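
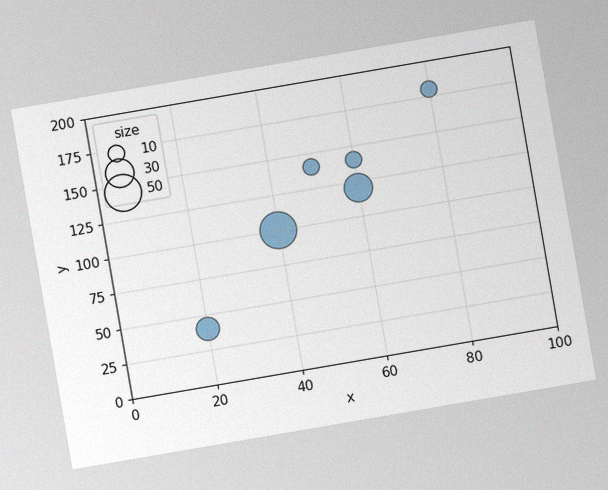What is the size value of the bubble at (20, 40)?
20

The chart is tilted about 10° counter-clockwise, with some photo noise. Matching the bubble at (20, 40) against the size legend gives 20.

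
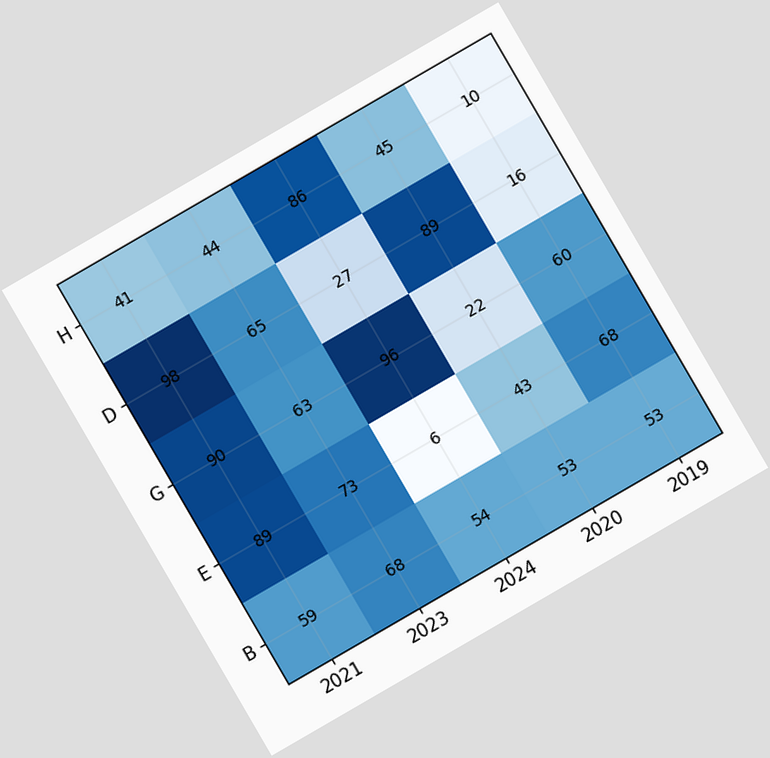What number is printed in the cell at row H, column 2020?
45

The chart is tilted about 30° counter-clockwise. The (H, 2020) cell reads 45.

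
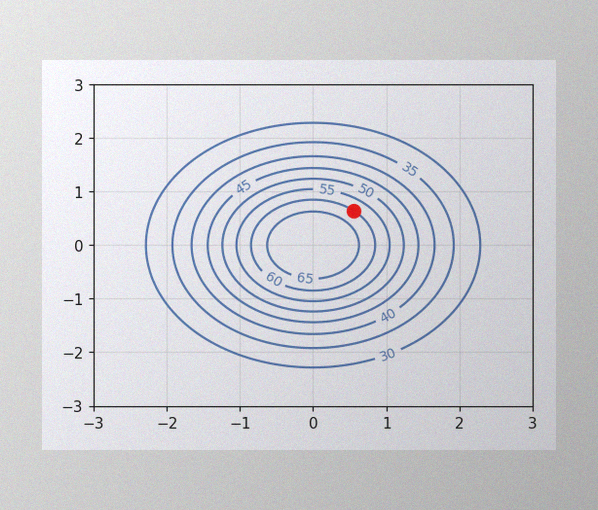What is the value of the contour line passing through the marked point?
The image has some photo noise and uneven lighting. The marked point sits on the contour labelled 60.

60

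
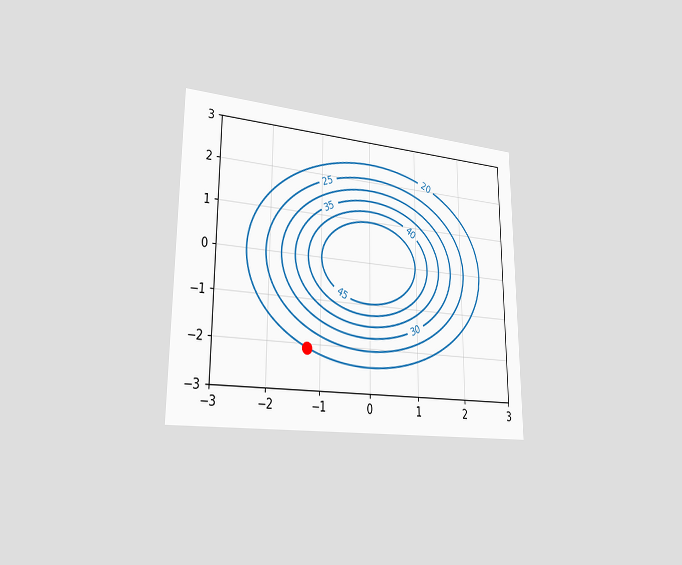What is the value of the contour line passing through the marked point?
20

The chart is viewed slightly from the left. The marked point sits on the contour labelled 20.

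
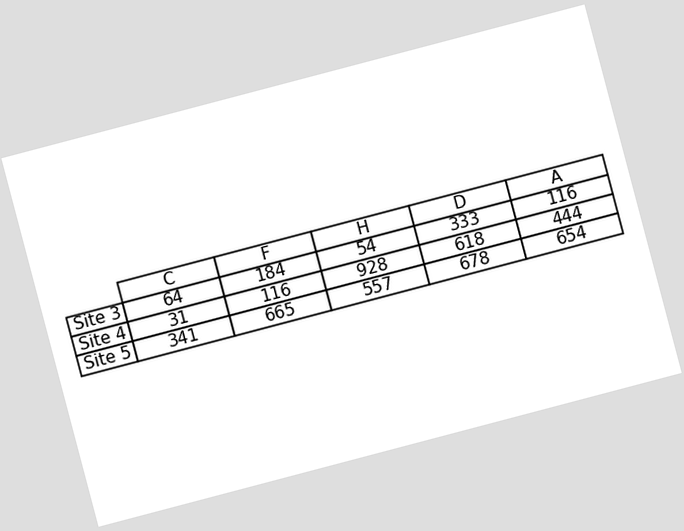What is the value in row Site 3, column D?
The chart is tilted about 15° counter-clockwise. The (Site 3, D) cell reads 333.

333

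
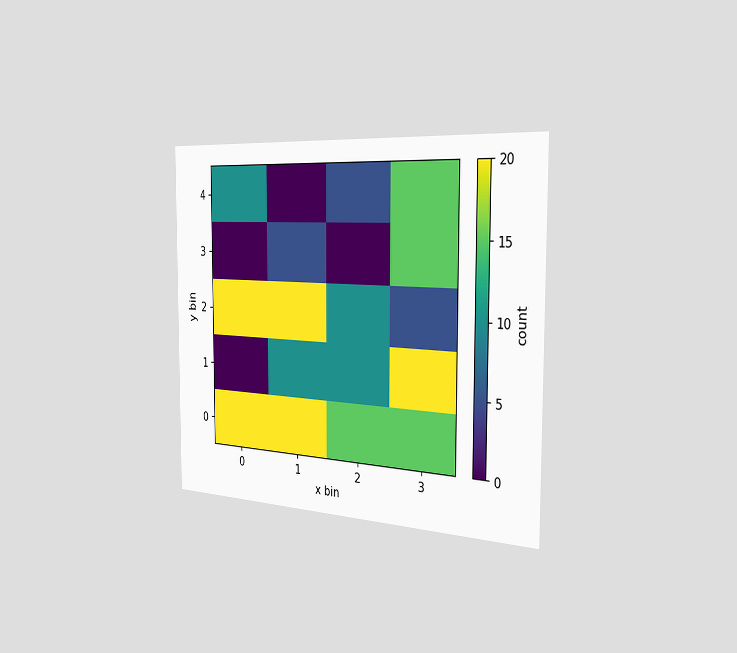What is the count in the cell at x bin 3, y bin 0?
15

The chart is viewed slightly from the right. Matching the cell (3, 0) against the colorbar gives 15.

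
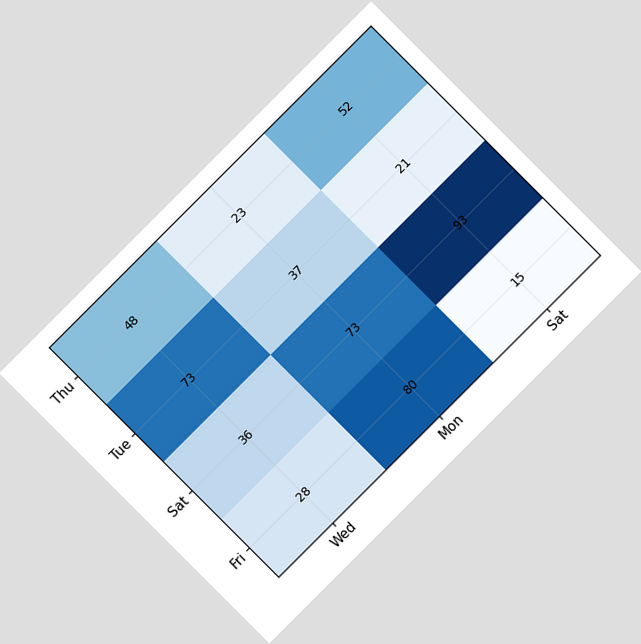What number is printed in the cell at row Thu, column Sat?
The chart is tilted about 45° counter-clockwise. The (Thu, Sat) cell reads 52.

52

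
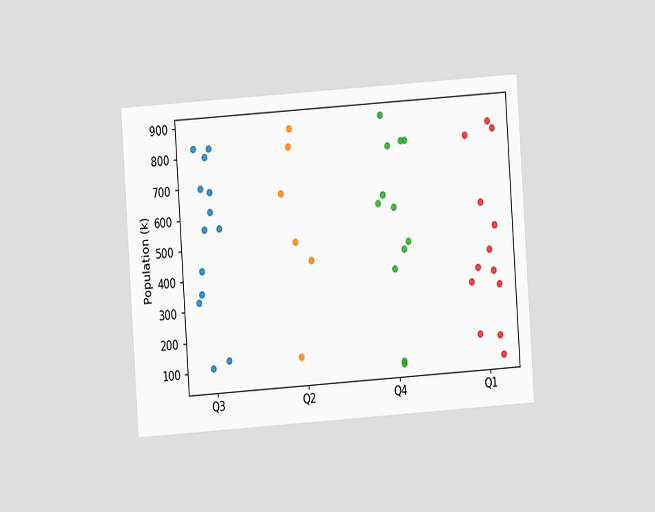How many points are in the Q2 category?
The chart is tilted about 4° counter-clockwise and viewed at a slight angle. Counting the markers in the Q2 column gives 6.

6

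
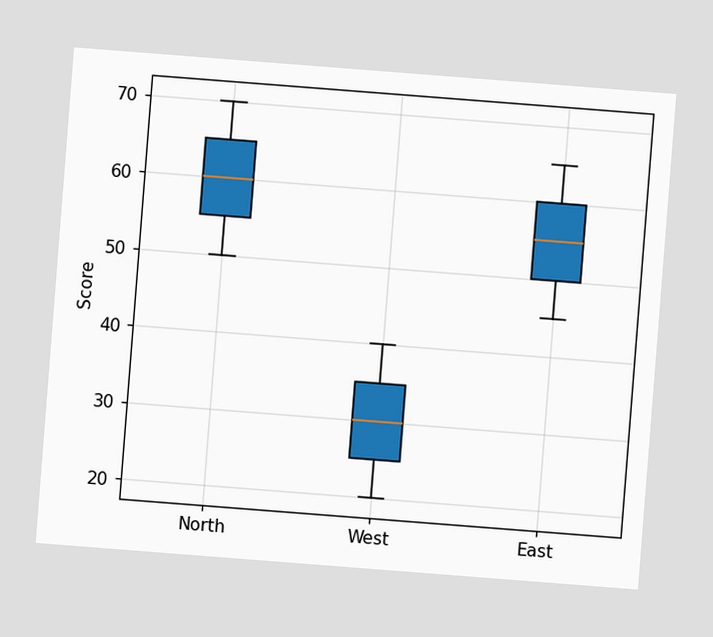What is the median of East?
55

The chart is tilted about 4° clockwise. The median line in the East box sits at 55.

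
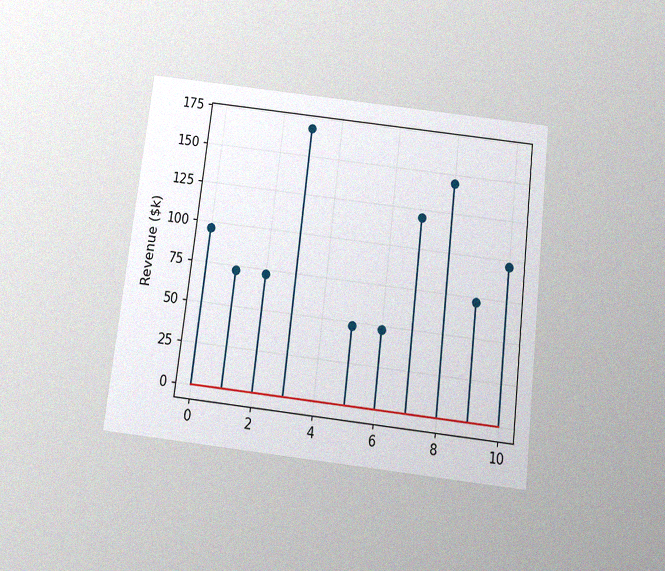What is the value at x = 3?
$168k

The chart is tilted about 7° clockwise and viewed slightly from below, with some photo noise. The stem at x=3 reaches $168k.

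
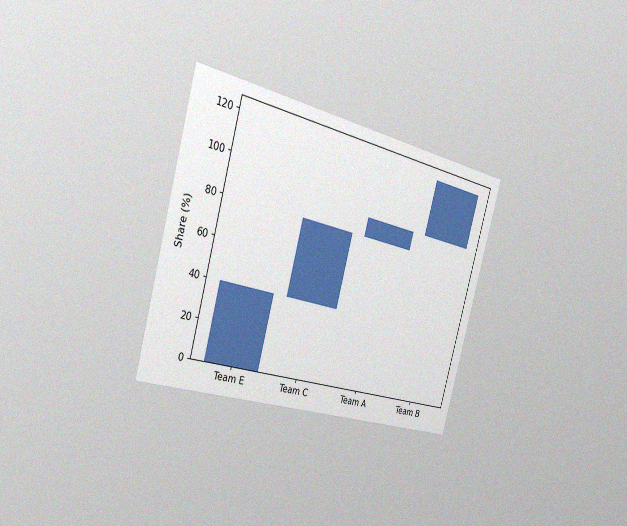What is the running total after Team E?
40%

The chart is tilted about 15° clockwise and viewed slightly from the left, with some photo noise. After Team E the running total reaches 40%.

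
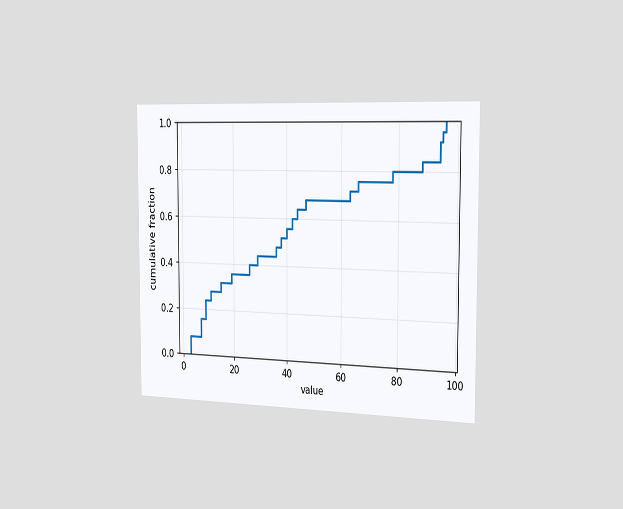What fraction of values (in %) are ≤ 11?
28%

The chart is viewed slightly from the right. At x=11 the ECDF step is at 28%.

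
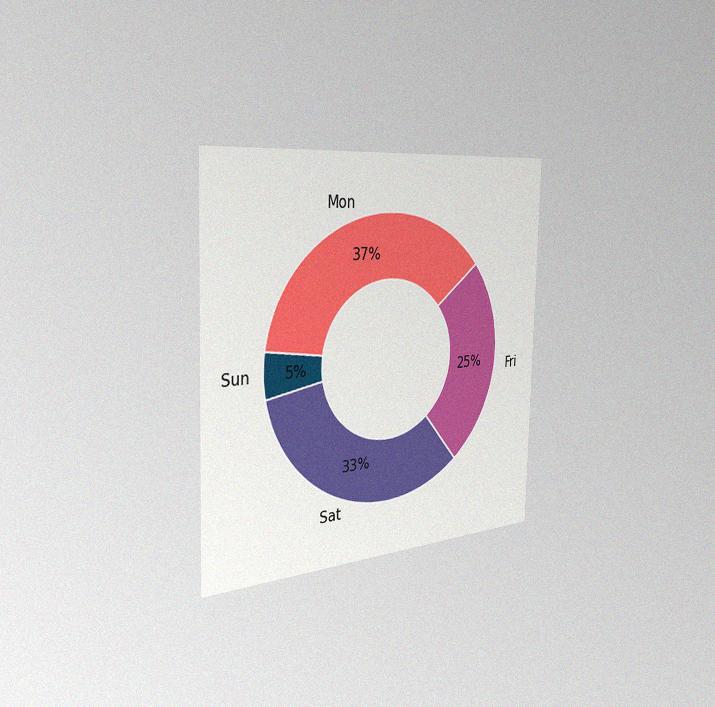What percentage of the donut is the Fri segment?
The chart is viewed slightly from the left, with some photo noise. The Fri segment takes up 25% of the ring.

25%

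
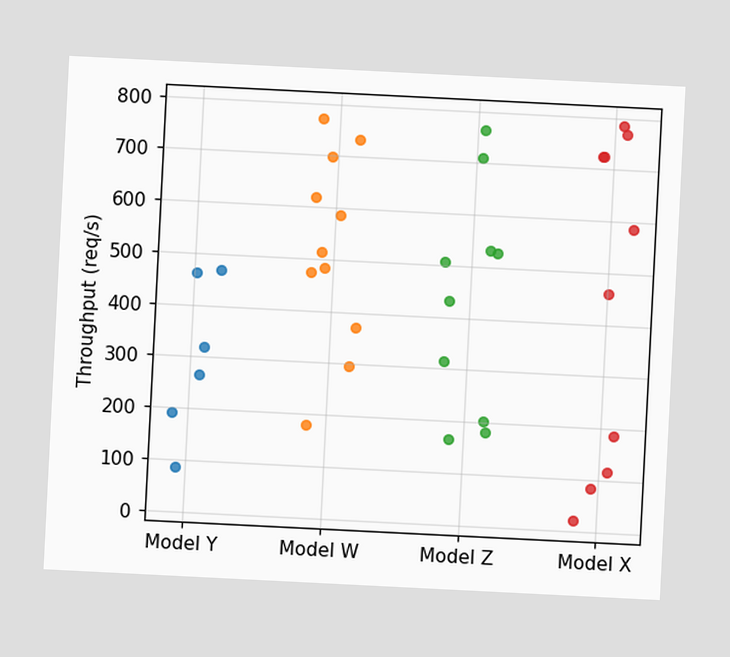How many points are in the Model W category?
The chart is tilted about 3° clockwise. Counting the markers in the Model W column gives 11.

11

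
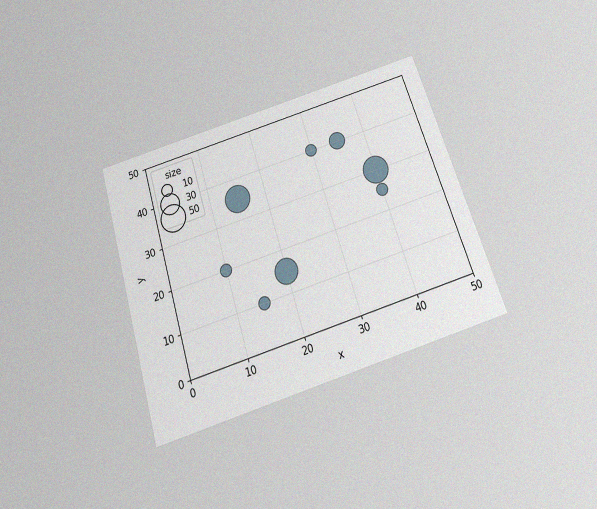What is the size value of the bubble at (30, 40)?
The chart is tilted about 17° counter-clockwise and viewed slightly from below, with some photo noise. Matching the bubble at (30, 40) against the size legend gives 10.

10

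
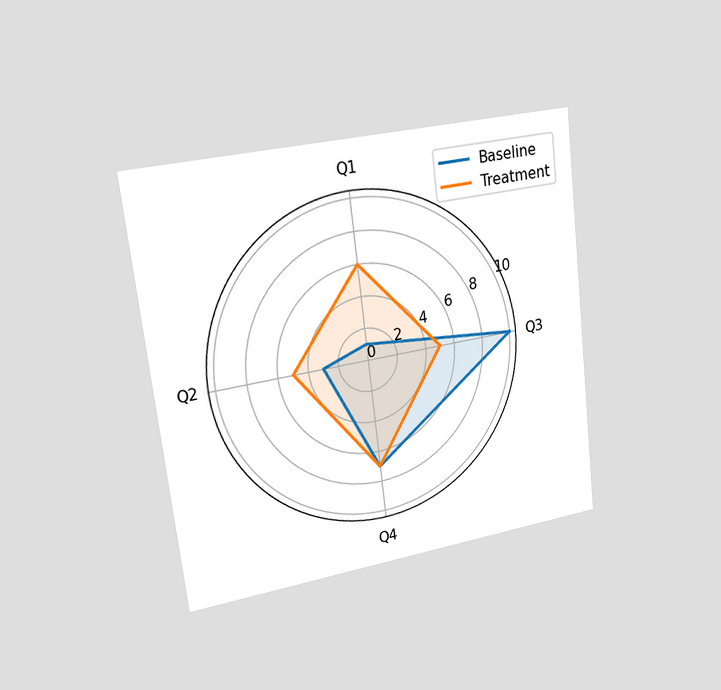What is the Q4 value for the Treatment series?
7

The chart is tilted about 7° counter-clockwise and viewed slightly from the left. On the Q4 axis, Treatment reaches 7.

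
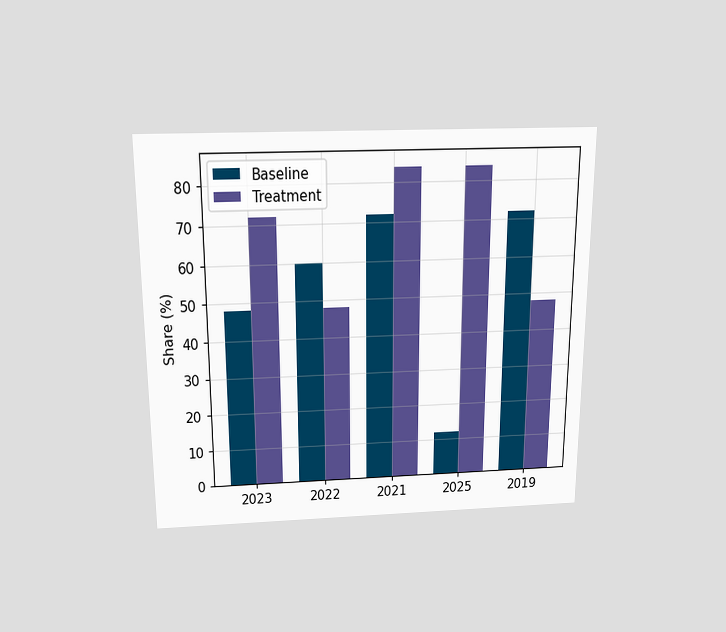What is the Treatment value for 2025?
The chart is viewed slightly from above. The Treatment bar at 2025 reaches 84% on the y-axis.

84%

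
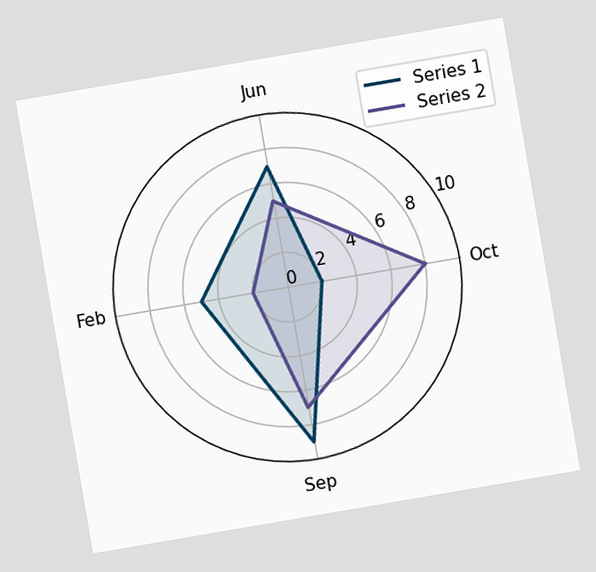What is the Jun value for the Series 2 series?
The chart is tilted about 10° counter-clockwise. On the Jun axis, Series 2 reaches 5.

5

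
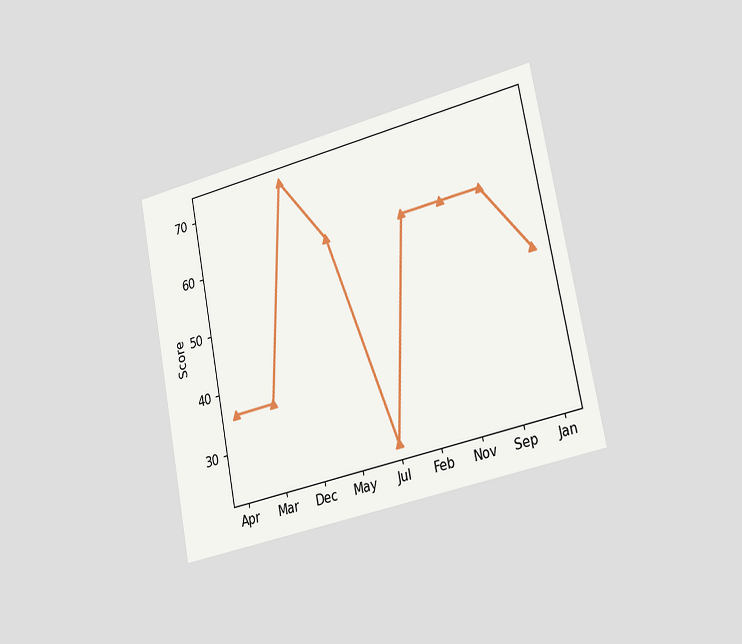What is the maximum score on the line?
The chart is tilted about 11° counter-clockwise and viewed slightly from the right. The highest point is at Dec, and reading across to the y-axis gives 72.

72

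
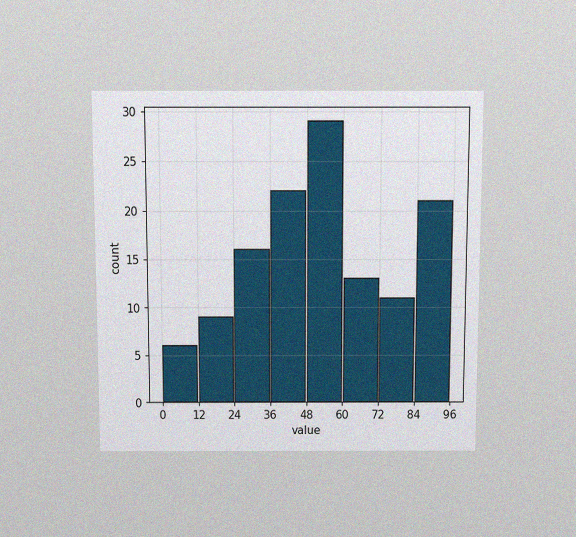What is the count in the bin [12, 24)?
9

The chart is viewed slightly from above, with some photo noise. The [12, 24) bin has height 9.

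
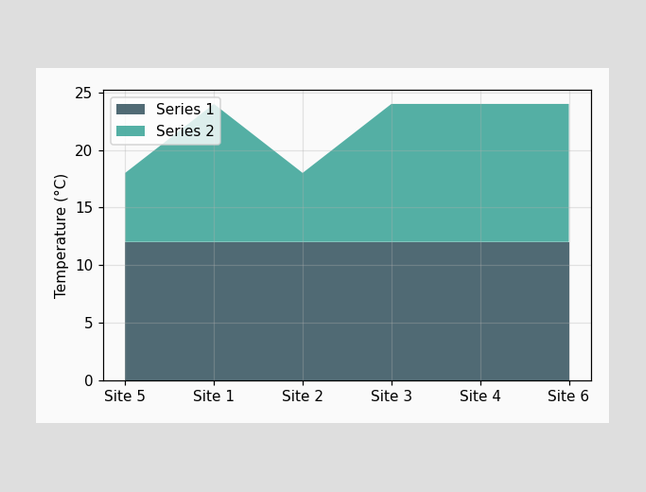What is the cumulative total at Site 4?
24°C

The stacked total at Site 4 reaches 24°C.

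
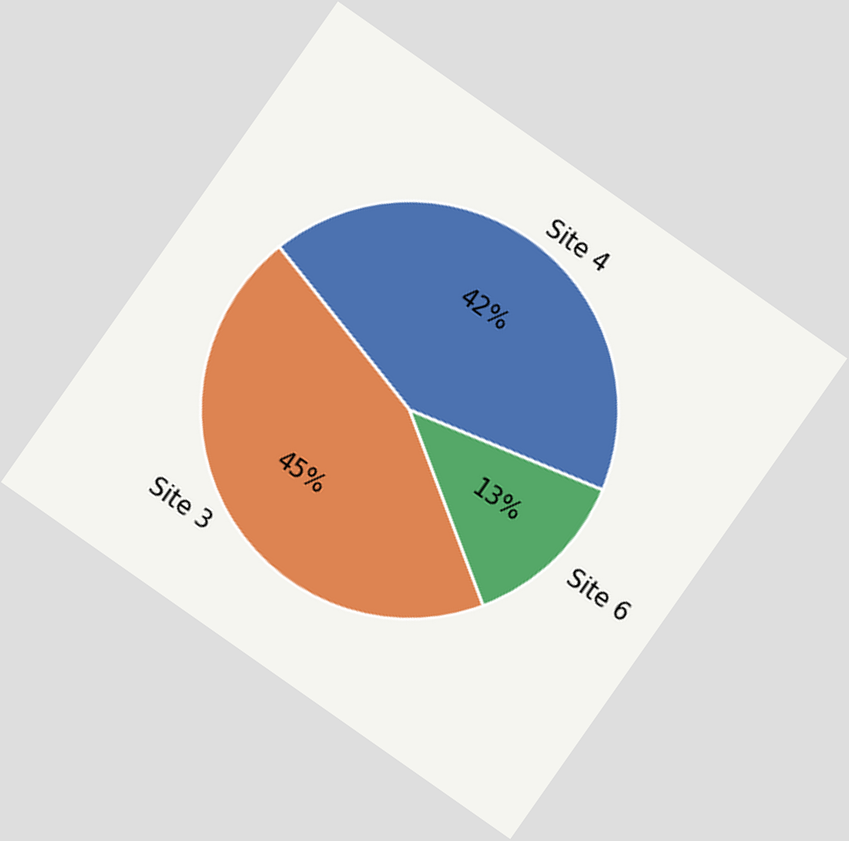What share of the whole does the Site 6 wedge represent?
The chart is tilted about 35° clockwise. The Site 6 slice takes up 13% of the pie.

13%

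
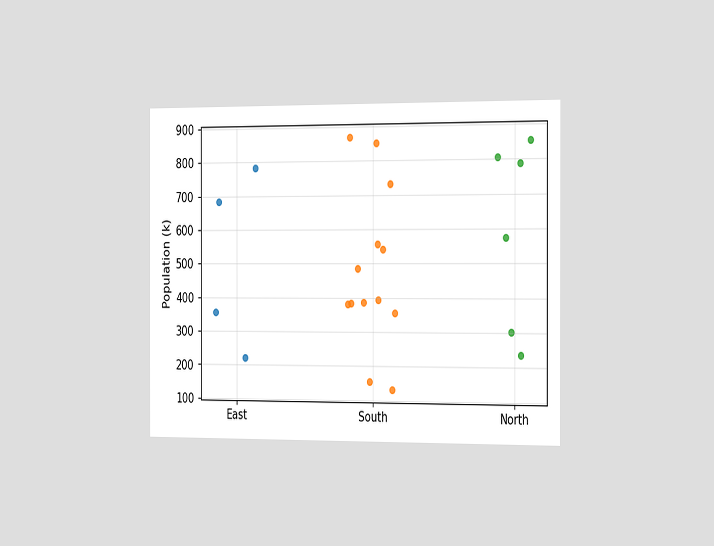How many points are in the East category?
The chart is viewed slightly from the right. Counting the markers in the East column gives 4.

4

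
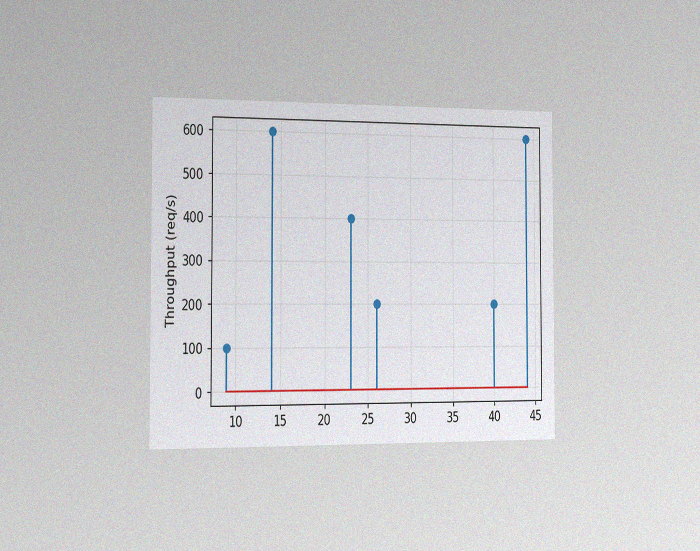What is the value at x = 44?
600req/s

The chart is viewed slightly from the left, with some photo noise. The stem at x=44 reaches 600req/s.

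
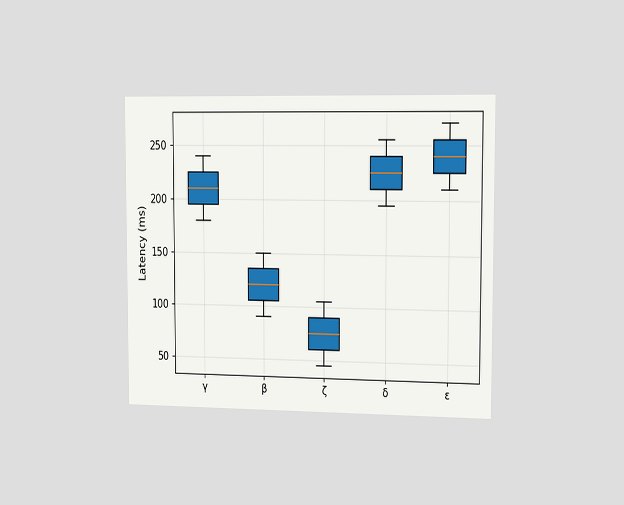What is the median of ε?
240ms

The chart is viewed slightly from the right. The median line in the ε box sits at 240ms.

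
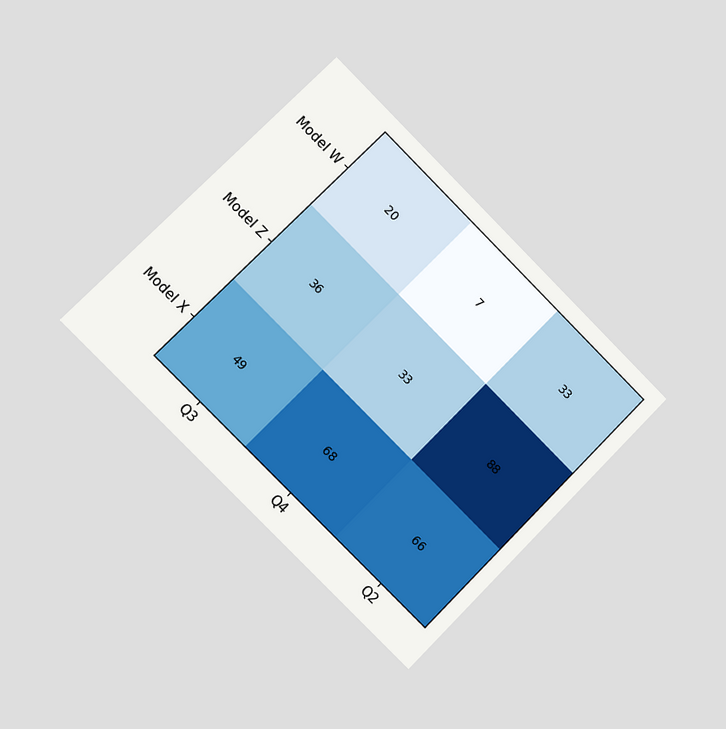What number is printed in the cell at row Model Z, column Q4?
33

The chart is tilted about 45° clockwise and viewed slightly from the left. The (Model Z, Q4) cell reads 33.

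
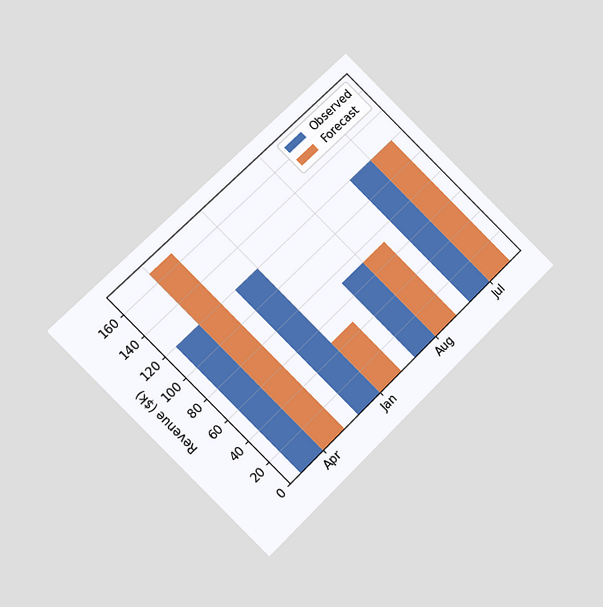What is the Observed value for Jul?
$120k

The chart is tilted about 45° counter-clockwise and viewed at a slight angle. The Observed bar at Jul reaches $120k on the y-axis.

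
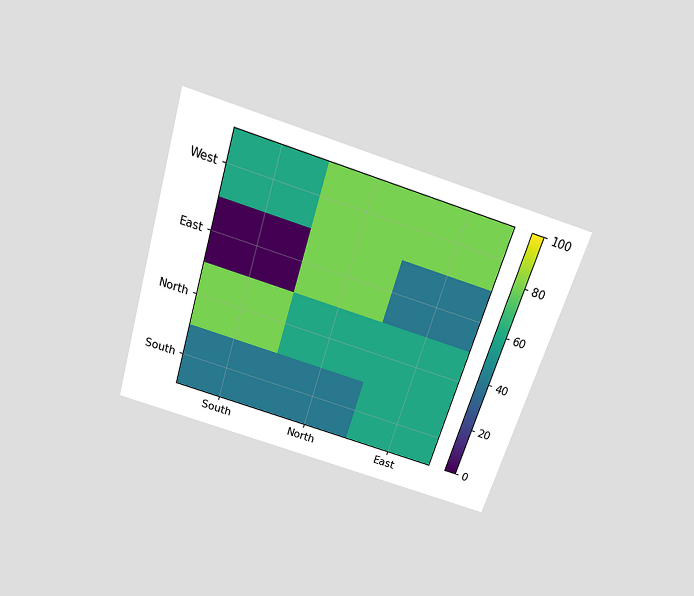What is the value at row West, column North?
The chart is tilted about 17° clockwise and viewed slightly from above. Matching cell (West, North) against the colorbar gives 80.

80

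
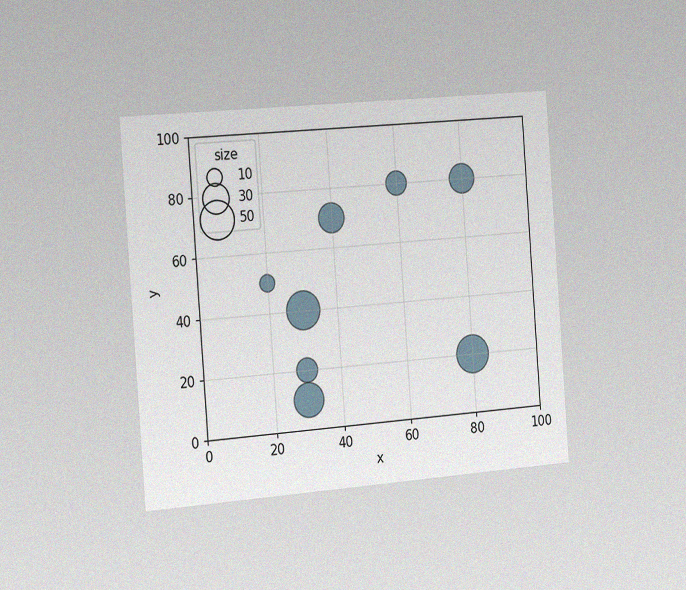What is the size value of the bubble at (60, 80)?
20

The chart is tilted about 4° counter-clockwise and viewed slightly from the left, with some photo noise. Matching the bubble at (60, 80) against the size legend gives 20.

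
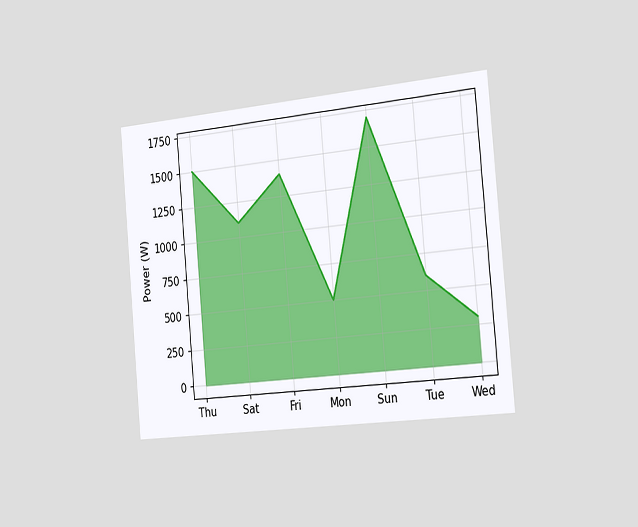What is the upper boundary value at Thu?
1500W

The chart is tilted about 5° counter-clockwise and viewed slightly from the right. At Thu the upper boundary is at 1500W.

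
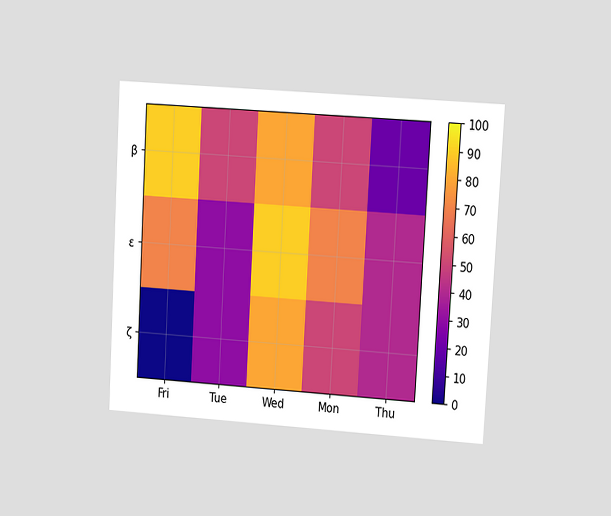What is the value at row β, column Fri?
The chart is tilted about 3° clockwise and viewed at a slight angle. Matching cell (β, Fri) against the colorbar gives 90.

90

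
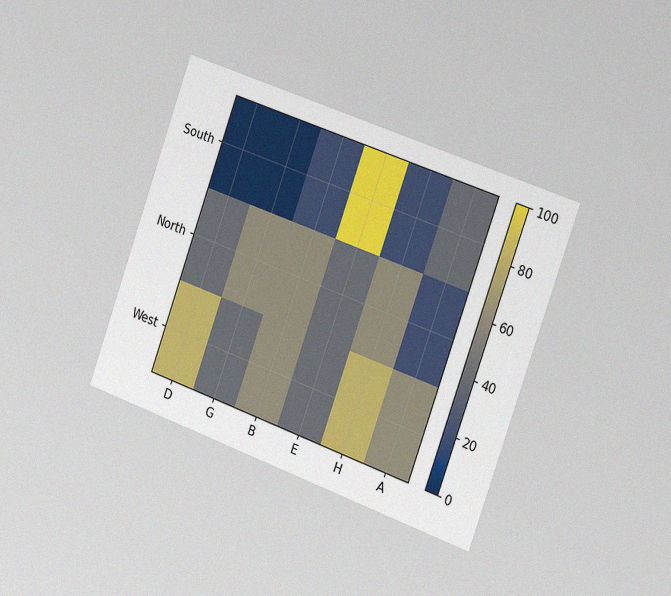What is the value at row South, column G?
0

The chart is tilted about 20° clockwise and viewed slightly from the right, with some photo noise. Matching cell (South, G) against the colorbar gives 0.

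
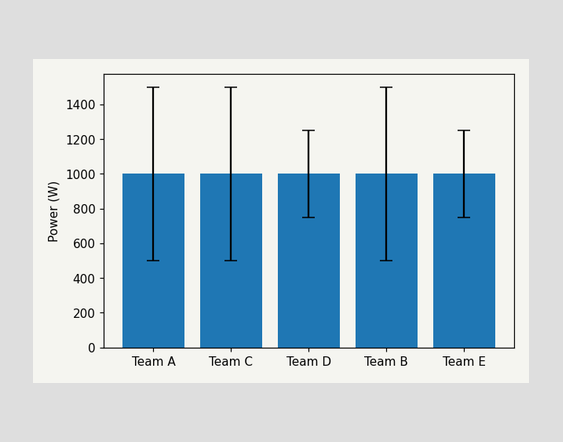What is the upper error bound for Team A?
The Team A bar's upper whisker reaches 1500W.

1500W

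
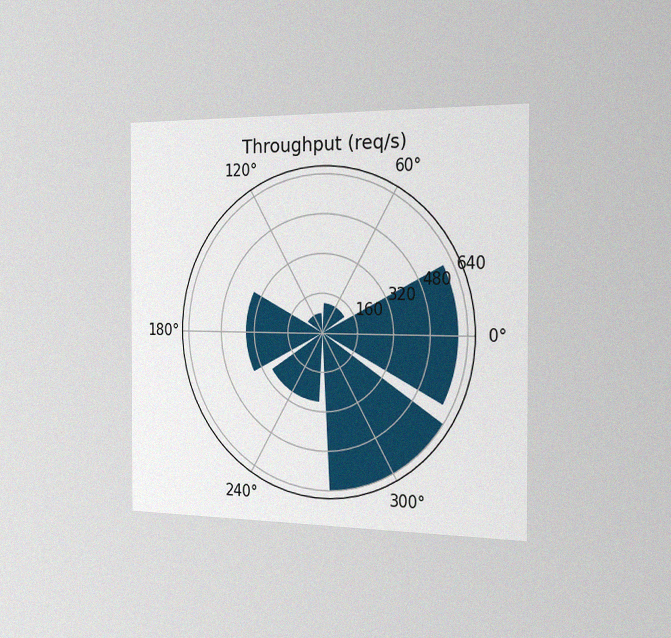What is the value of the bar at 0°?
The chart is viewed slightly from the right, with some photo noise. The bar at 0° reaches 600req/s on the radial axis.

600req/s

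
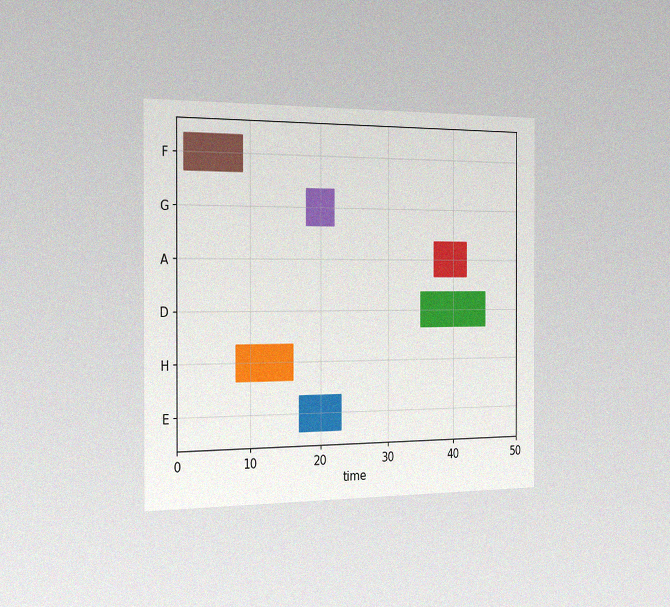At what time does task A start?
The chart is viewed slightly from the left, with some photo noise. The A bar begins at t=37.

37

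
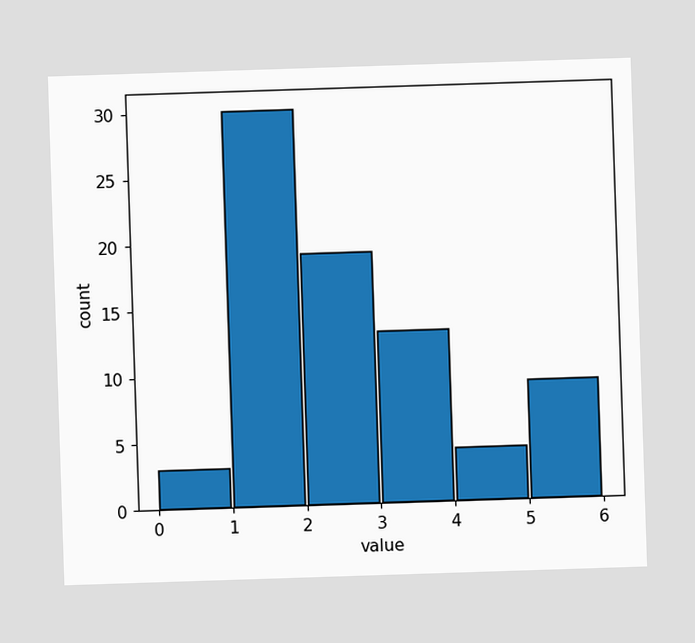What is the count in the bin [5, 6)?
The [5, 6) bin has height 9.

9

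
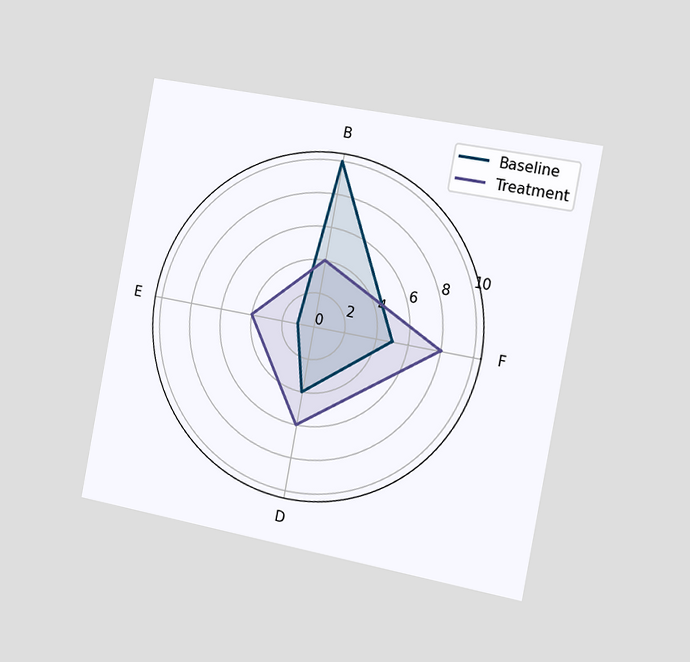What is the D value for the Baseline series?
The chart is tilted about 11° clockwise and viewed slightly from the right. On the D axis, Baseline reaches 4.

4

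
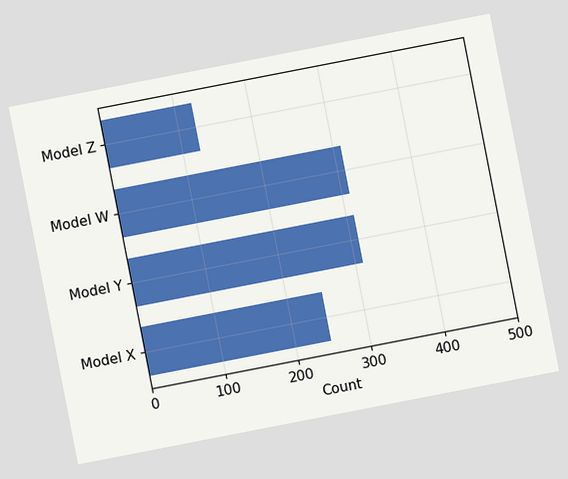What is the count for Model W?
310

The chart is tilted about 11° counter-clockwise. Reading along the chart's x-axis, the Model W bar reaches 310.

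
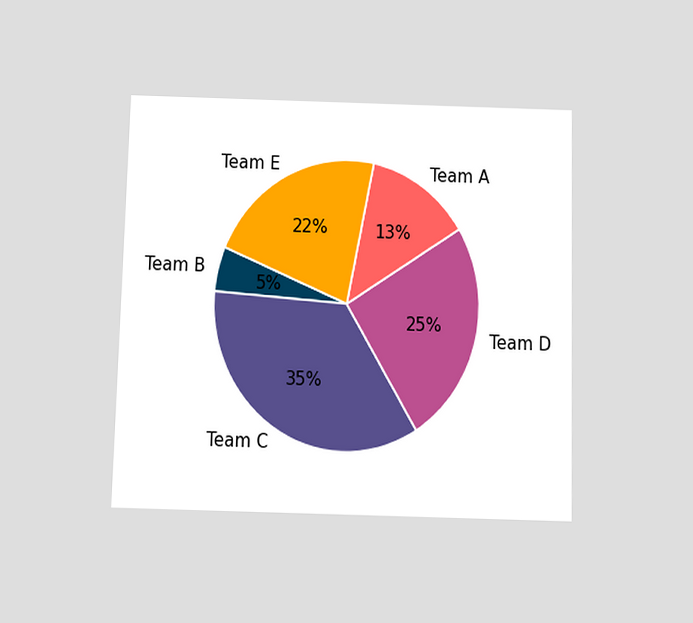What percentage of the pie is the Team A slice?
The chart is viewed slightly from below. The Team A slice takes up 13% of the pie.

13%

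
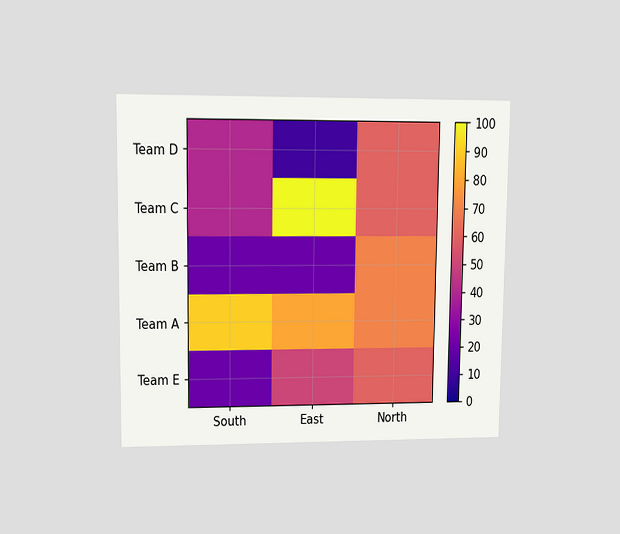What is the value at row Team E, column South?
20

The chart is viewed at a slight angle. Matching cell (Team E, South) against the colorbar gives 20.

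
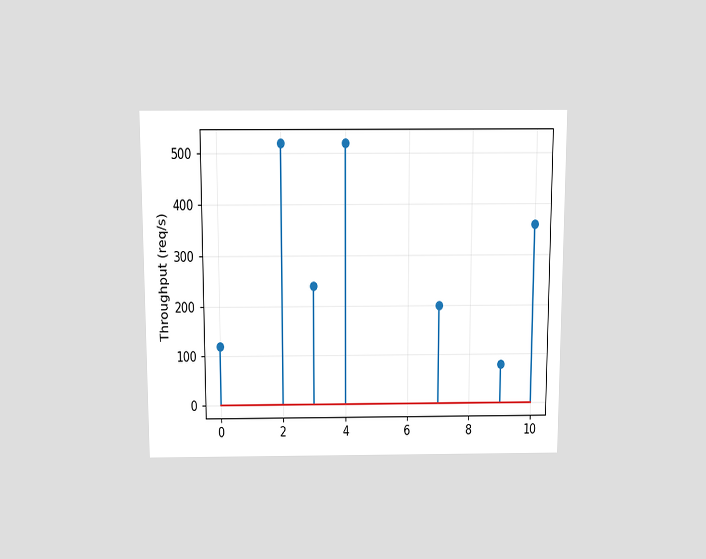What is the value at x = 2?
The chart is viewed slightly from above. The stem at x=2 reaches 520req/s.

520req/s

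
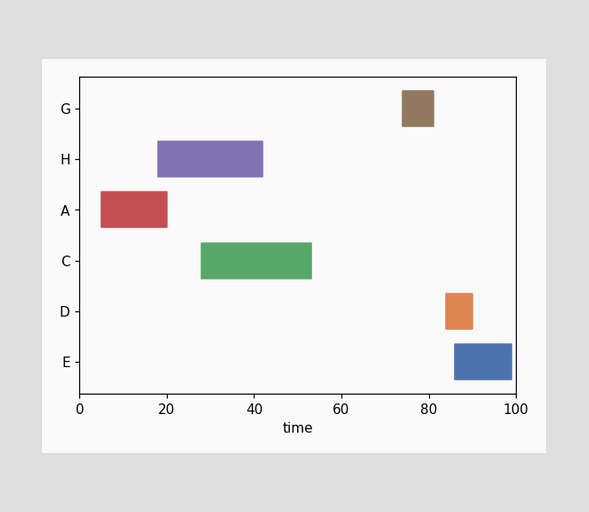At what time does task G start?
The G bar begins at t=74.

74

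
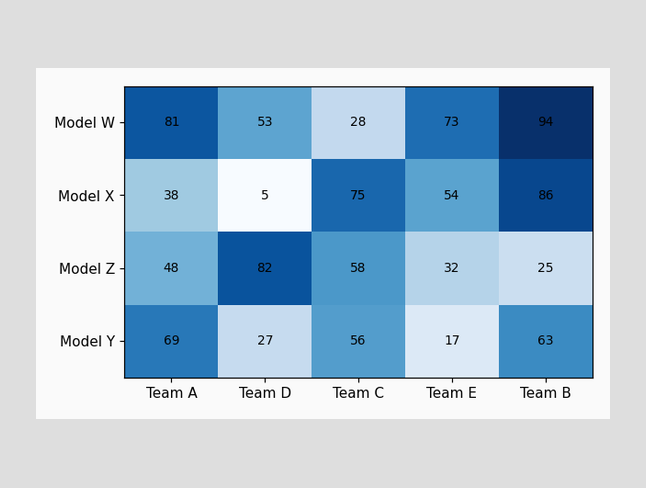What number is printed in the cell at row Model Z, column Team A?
48

The (Model Z, Team A) cell reads 48.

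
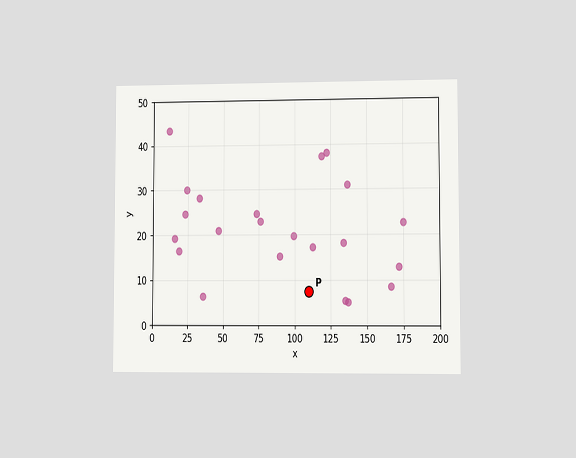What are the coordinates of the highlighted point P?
(110, 7.5)

The chart is viewed at a slight angle. Following the gridlines from P to each axis, P sits at (110, 7.5).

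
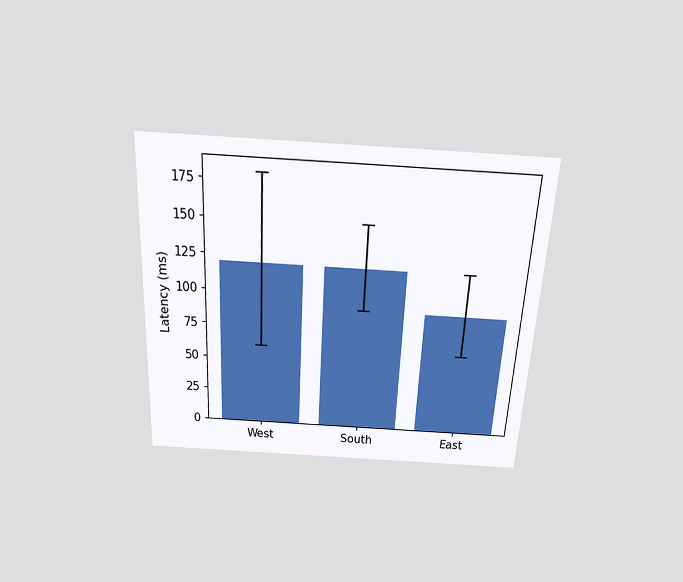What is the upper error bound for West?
The chart is tilted about 3° clockwise and viewed slightly from above. The West bar's upper whisker reaches 180ms.

180ms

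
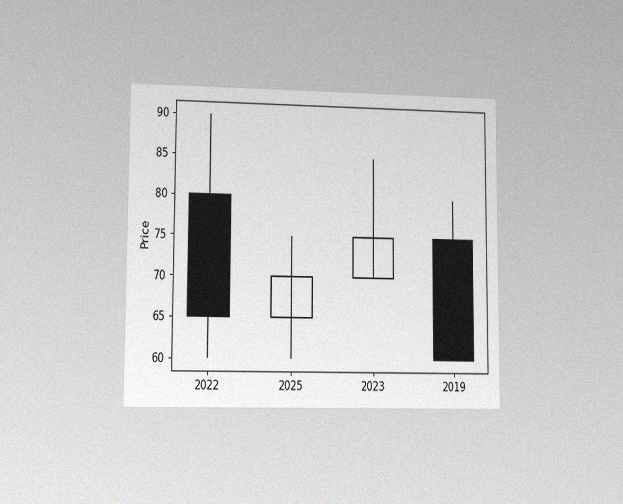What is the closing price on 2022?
65

The chart is viewed at a slight angle, with some photo noise. The 2022 candle closes at 65.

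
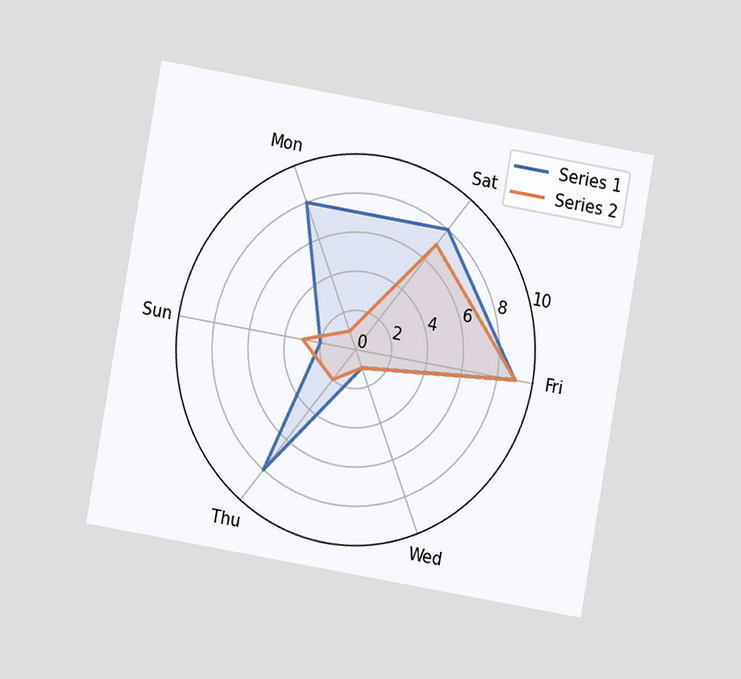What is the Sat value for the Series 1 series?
8

The chart is tilted about 10° clockwise and viewed at a slight angle. On the Sat axis, Series 1 reaches 8.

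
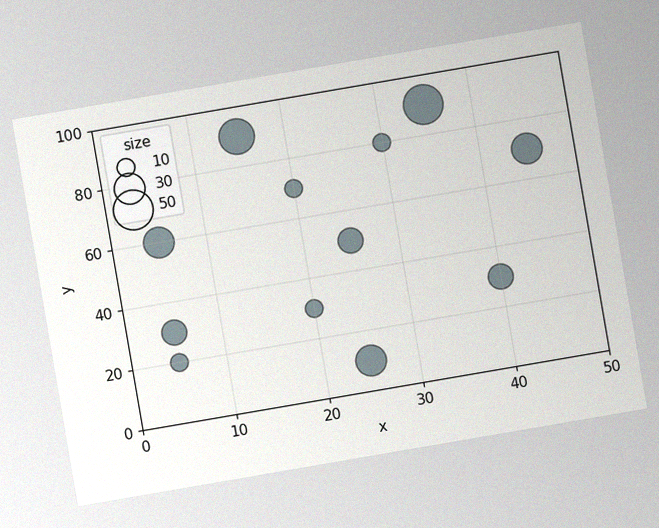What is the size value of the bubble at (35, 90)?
50

The chart is tilted about 10° counter-clockwise, with some photo noise. Matching the bubble at (35, 90) against the size legend gives 50.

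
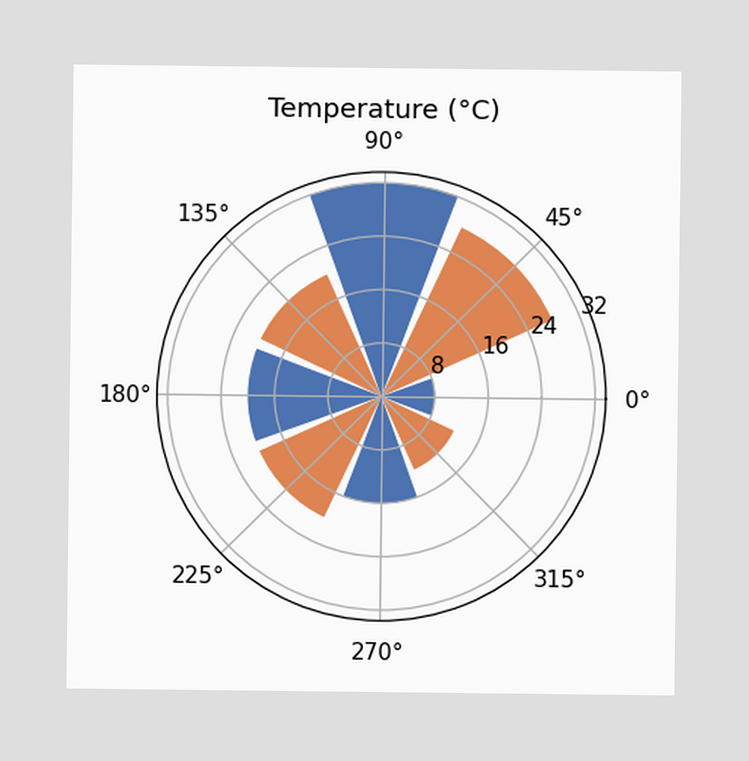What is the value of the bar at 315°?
12°C

The bar at 315° reaches 12°C on the radial axis.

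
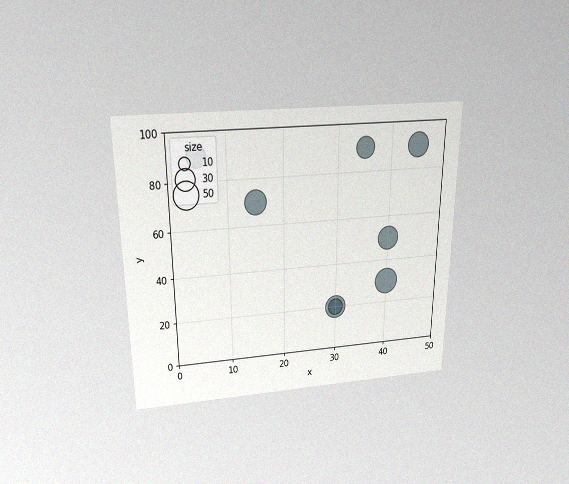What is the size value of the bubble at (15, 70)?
40

The chart is viewed slightly from above, with some photo noise. Matching the bubble at (15, 70) against the size legend gives 40.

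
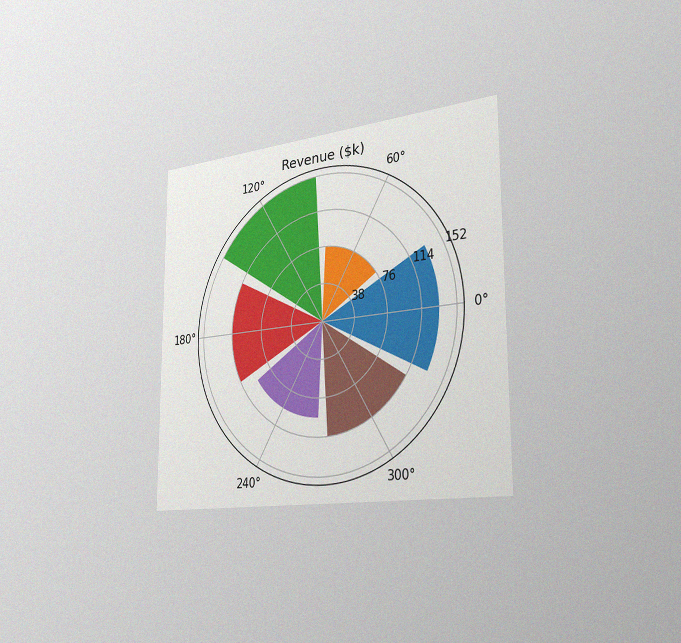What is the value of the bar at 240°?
$95k

The chart is viewed slightly from the right, with some photo noise. The bar at 240° reaches $95k on the radial axis.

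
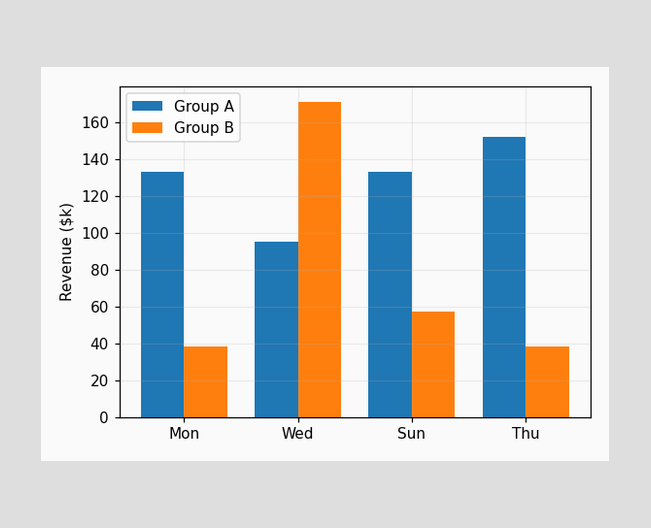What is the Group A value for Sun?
The Group A bar at Sun reaches $133k on the y-axis.

$133k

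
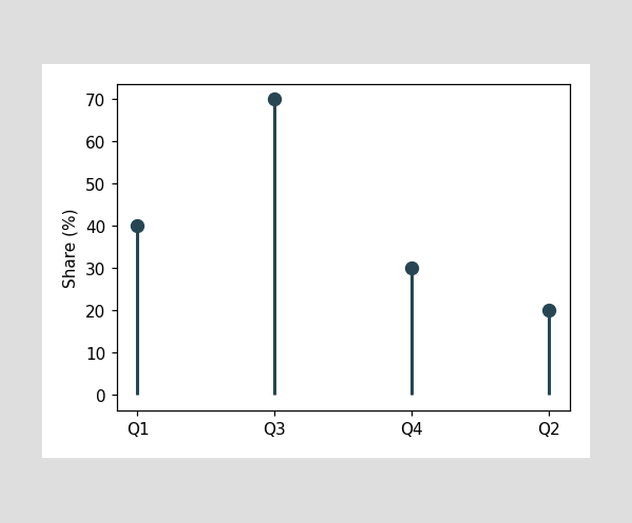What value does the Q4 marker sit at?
The Q4 marker sits at 30%.

30%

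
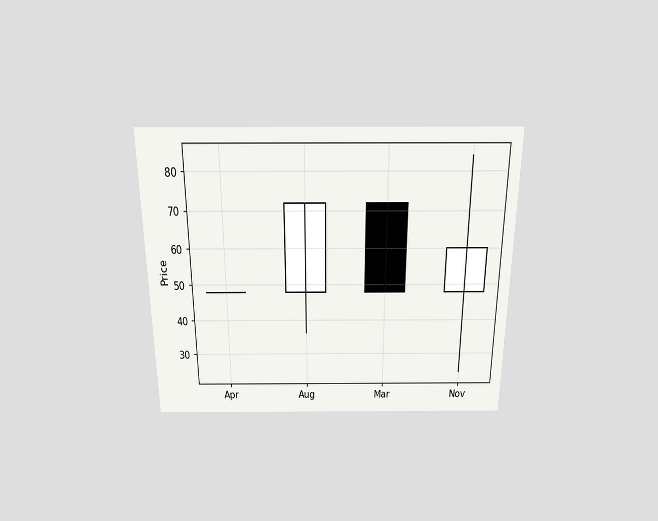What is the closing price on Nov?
The chart is viewed slightly from above. The Nov candle closes at 60.

60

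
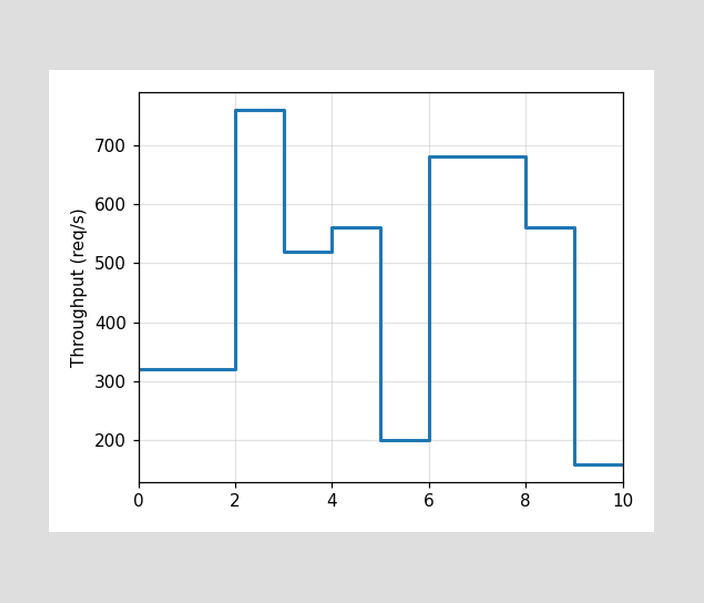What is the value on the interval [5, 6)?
200req/s

On [5, 6) the step sits at 200req/s.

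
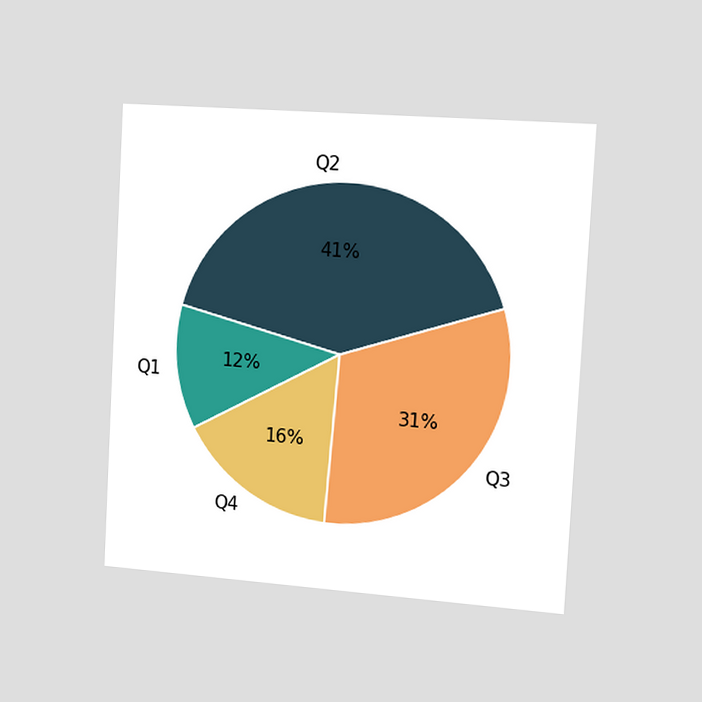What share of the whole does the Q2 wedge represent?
The chart is tilted about 3° clockwise and viewed slightly from the right. The Q2 slice takes up 41% of the pie.

41%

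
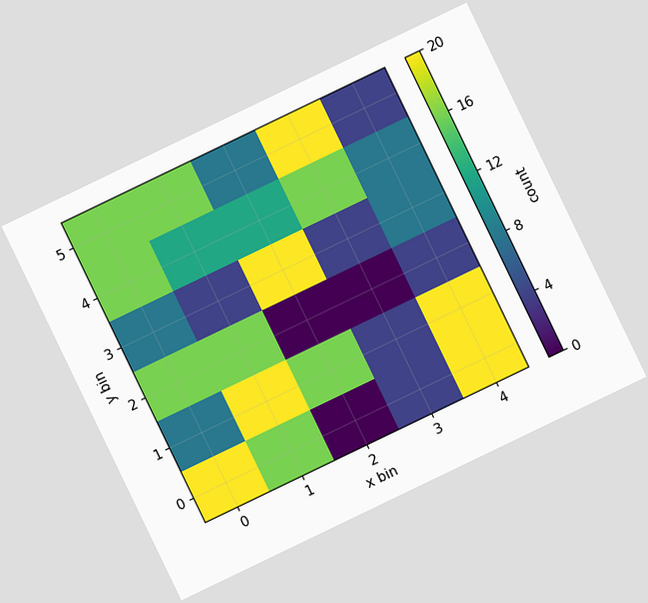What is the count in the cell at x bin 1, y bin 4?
The chart is tilted about 26° counter-clockwise. Matching the cell (1, 4) against the colorbar gives 12.

12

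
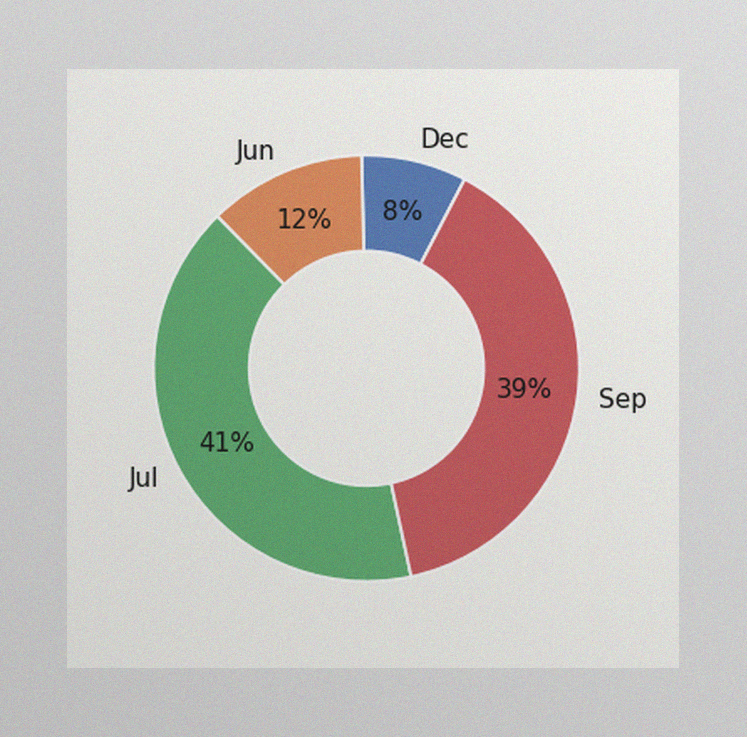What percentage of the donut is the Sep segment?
The image has some photo noise and uneven lighting. The Sep segment takes up 39% of the ring.

39%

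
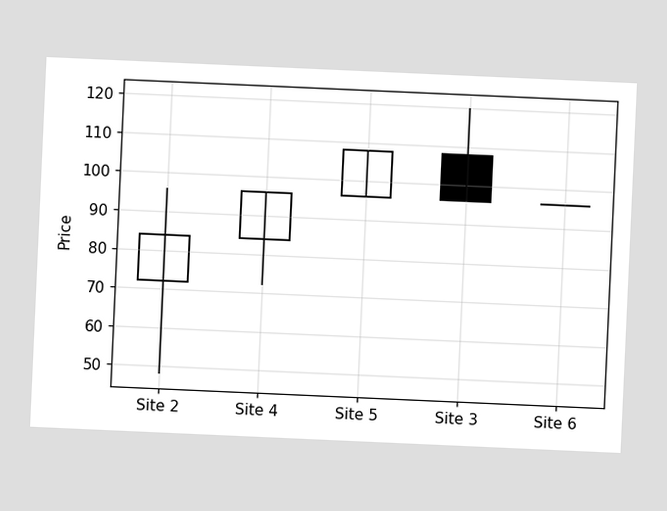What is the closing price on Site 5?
The chart is tilted about 3° clockwise. The Site 5 candle closes at 108.

108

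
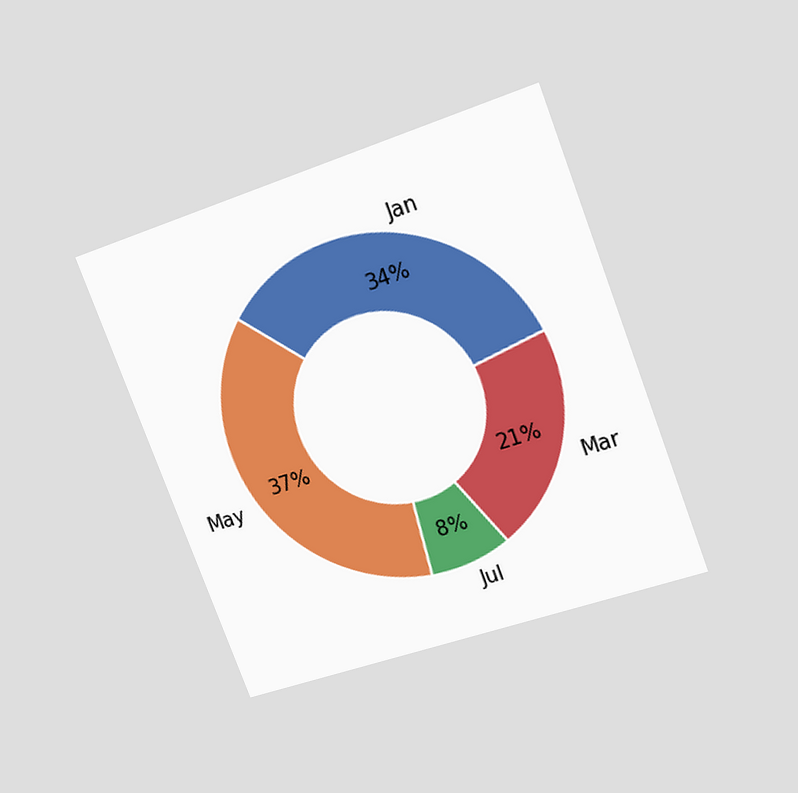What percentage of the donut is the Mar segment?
The chart is tilted about 21° counter-clockwise and viewed at a slight angle. The Mar segment takes up 21% of the ring.

21%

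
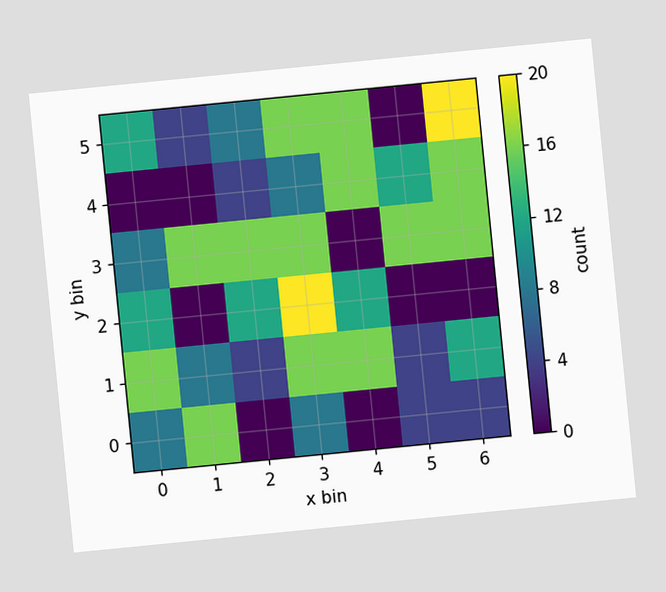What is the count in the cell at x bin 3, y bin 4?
The chart is tilted about 6° counter-clockwise. Matching the cell (3, 4) against the colorbar gives 8.

8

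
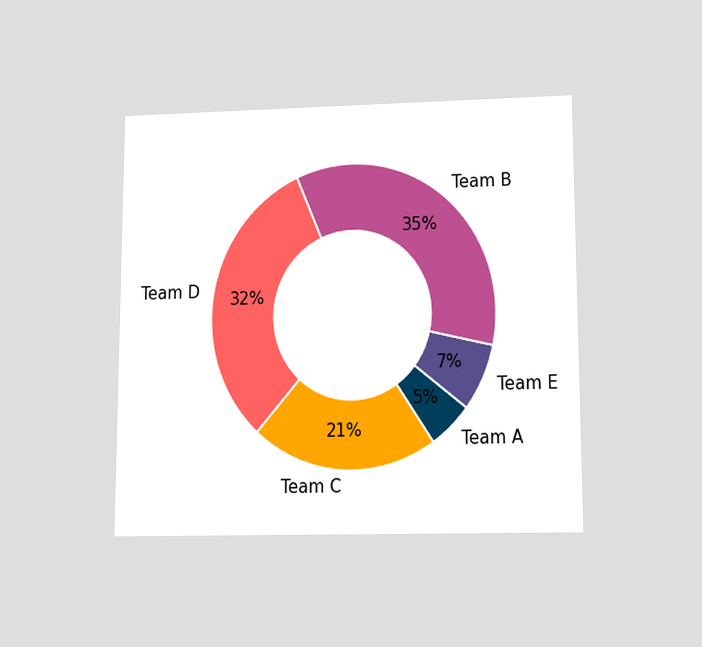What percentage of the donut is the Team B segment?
The chart is viewed slightly from below. The Team B segment takes up 35% of the ring.

35%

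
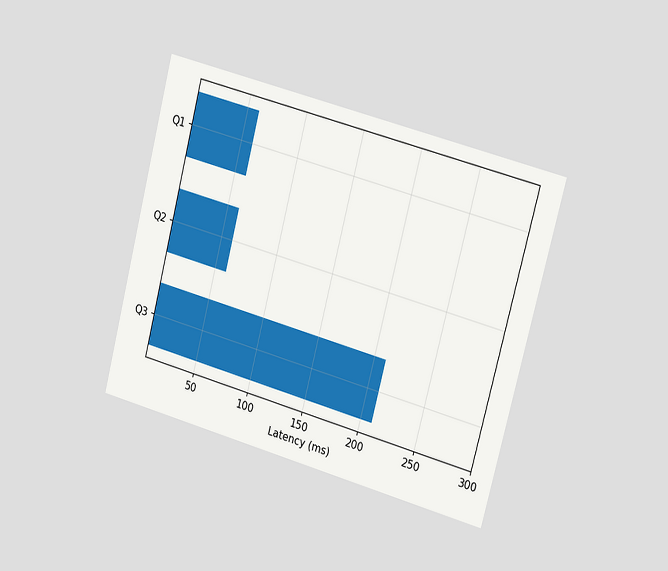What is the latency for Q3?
210ms

The chart is tilted about 15° clockwise and viewed slightly from the right. Reading along the chart's x-axis, the Q3 bar reaches 210ms.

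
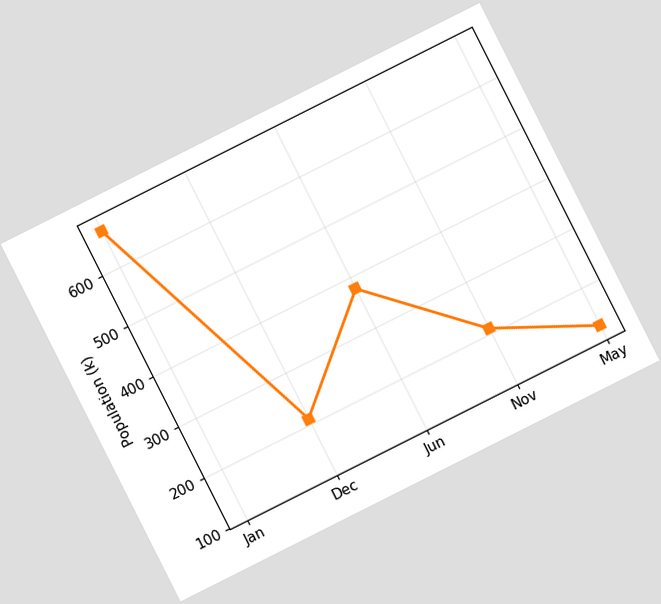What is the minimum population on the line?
The chart is tilted about 27° counter-clockwise. The lowest point is at May, and reading across to the y-axis gives 126k.

126k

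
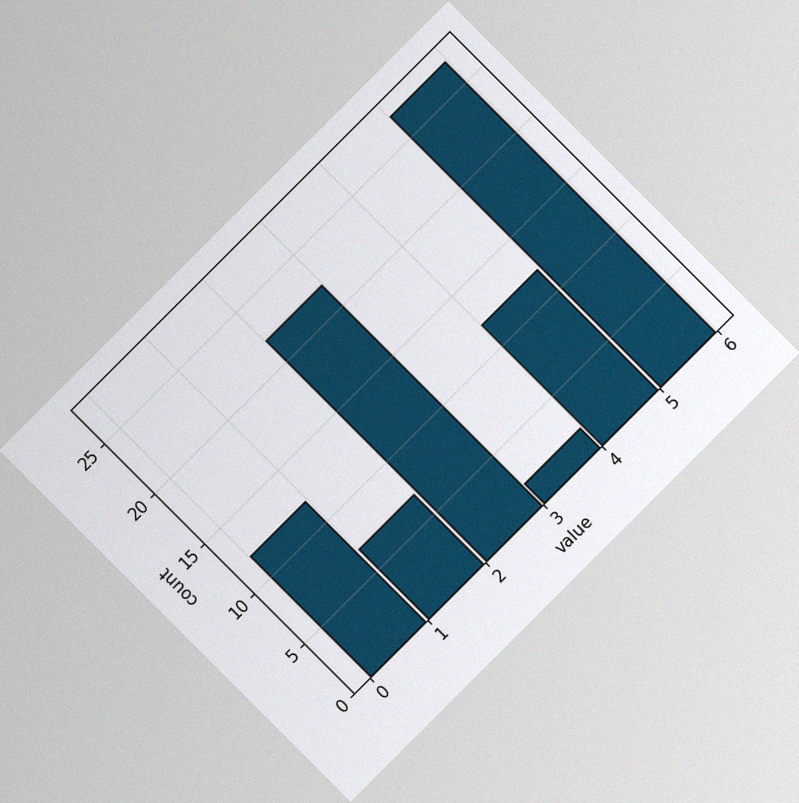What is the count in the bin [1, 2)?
The chart is tilted about 45° counter-clockwise, with some photo noise. The [1, 2) bin has height 7.

7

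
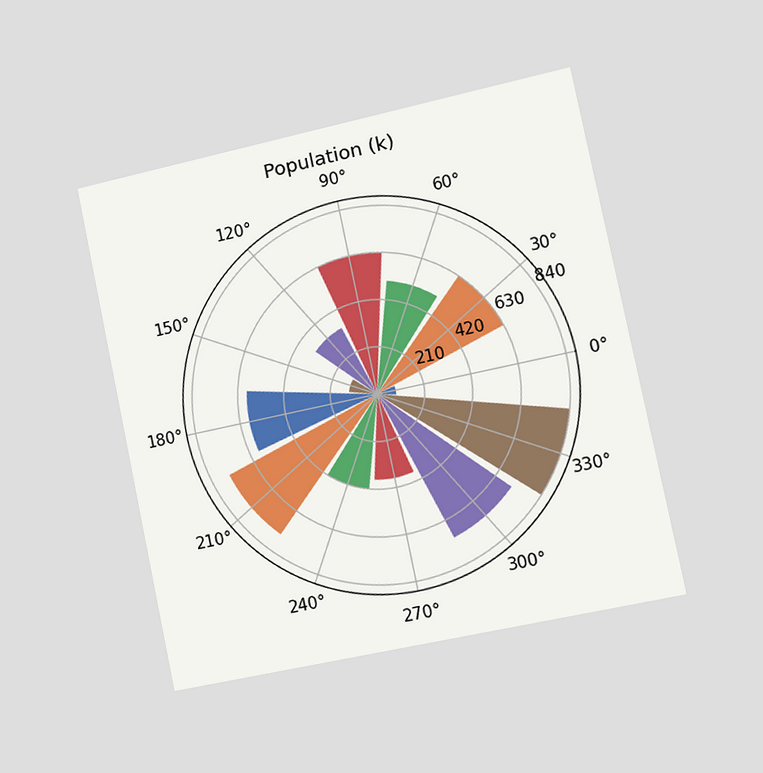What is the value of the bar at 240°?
The chart is tilted about 12° counter-clockwise and viewed slightly from the right. The bar at 240° reaches 420k on the radial axis.

420k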